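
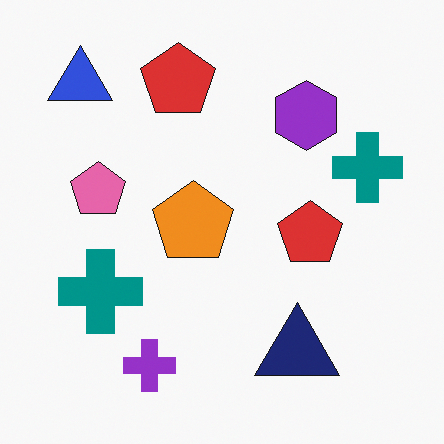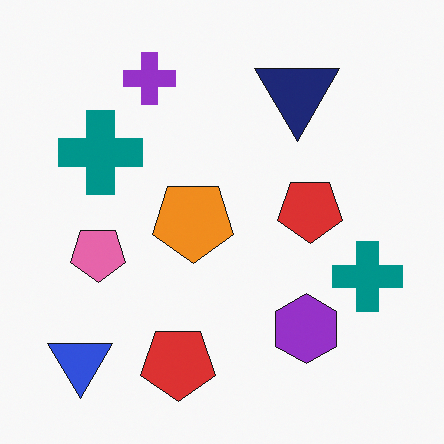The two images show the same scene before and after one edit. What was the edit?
Flipped vertically (top ↔ bottom).

The purple cross is in the bottom of the first image and the top of the second — shapes on opposite sides of the horizontal midline have swapped in a mirror flip.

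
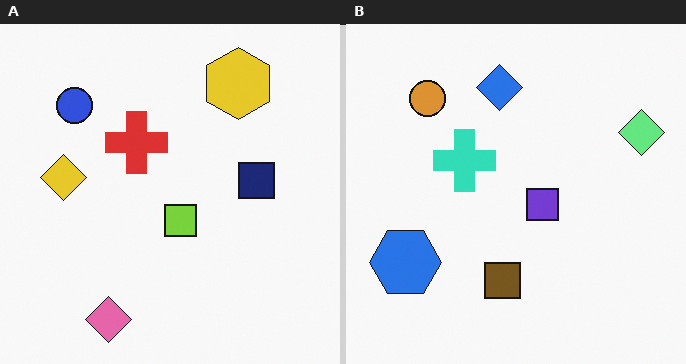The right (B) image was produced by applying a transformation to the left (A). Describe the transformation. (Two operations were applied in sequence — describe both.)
Transposed (reflected across the top-left ↔ bottom-right diagonal), then hue-shifted through roughly half the color wheel.

Shapes have swapped their row and column positions — what was in the top-right is now in the bottom-left — a diagonal reflection. Every shape's color has rotated by the same amount around the hue wheel — a uniform hue shift.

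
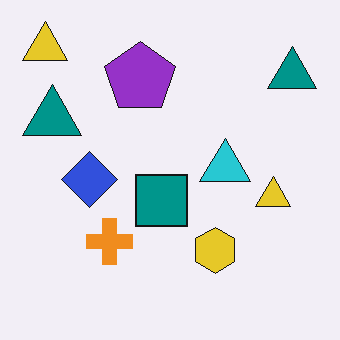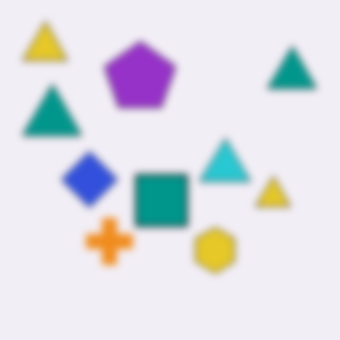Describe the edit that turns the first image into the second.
Noticeably gaussian-blurred.

Shape edges and outlines are uniformly softened across the whole image.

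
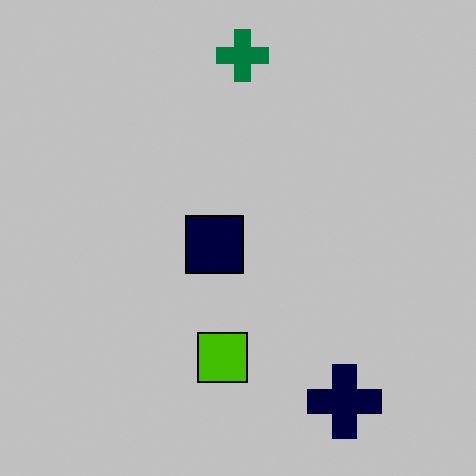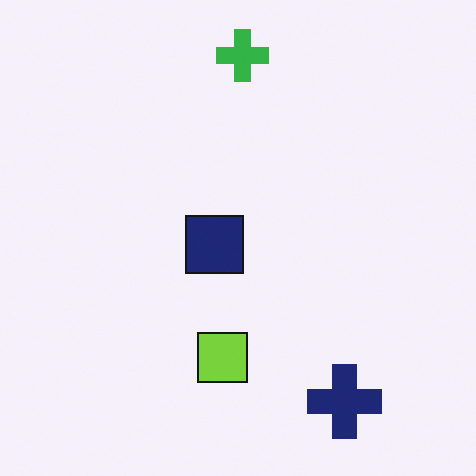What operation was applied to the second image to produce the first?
The image was heavily posterized to just a handful of flat colors.

Each flat color has snapped to a coarser quantized level — most visibly, the near-white background has dropped to a flat grey.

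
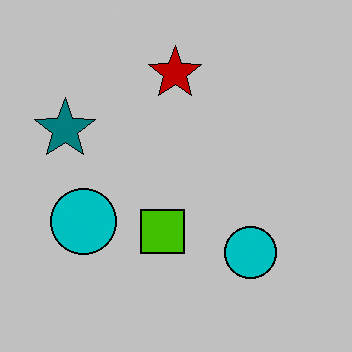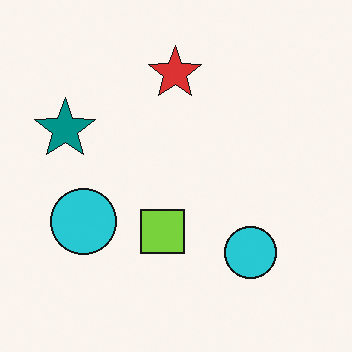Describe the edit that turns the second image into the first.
This is the original image aggressively posterized.

Each flat color has snapped to a coarser quantized level — most visibly, the near-white background has dropped to a flat grey.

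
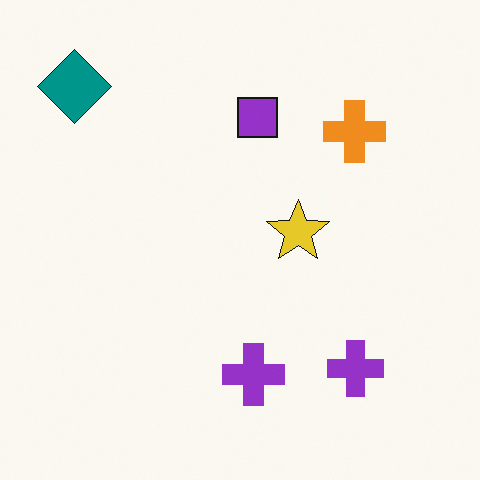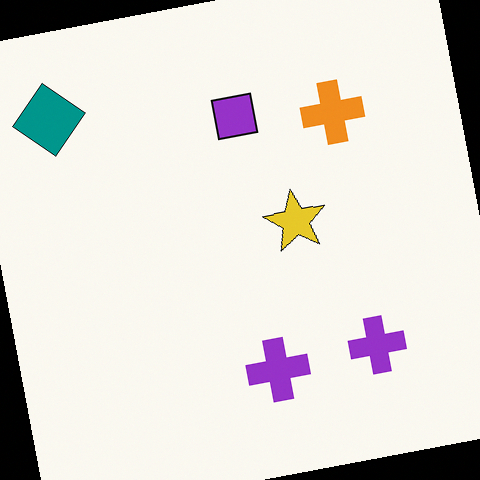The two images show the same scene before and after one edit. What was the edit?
The second image is the first rotated counter-clockwise by a small amount.

Every shape is tilted by the same angle and the image corners show triangular fill wedges — a whole-image rotation by a non-right angle.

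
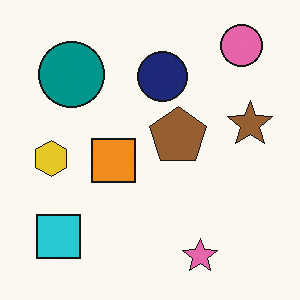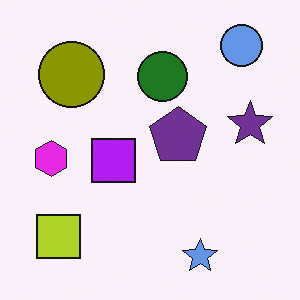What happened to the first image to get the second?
Hue-shifted through roughly half the color wheel.

Every shape's color has rotated by the same amount around the hue wheel — a uniform hue shift.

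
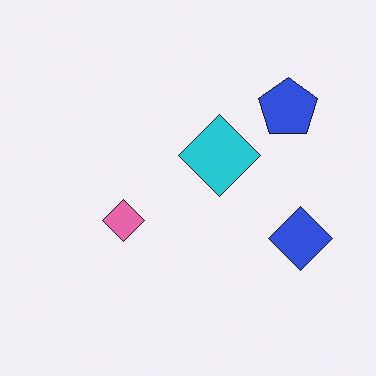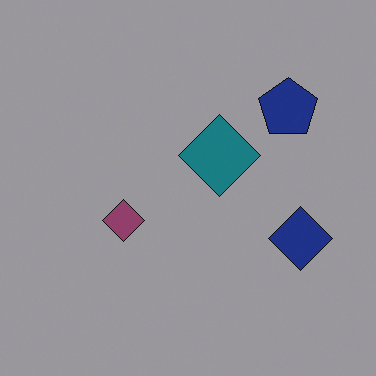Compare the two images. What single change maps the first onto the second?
The transformation is: substantially darkened.

Every pixel — background and shapes alike — is uniformly darkened.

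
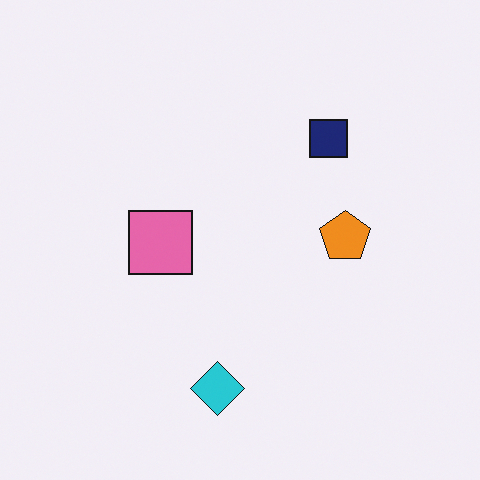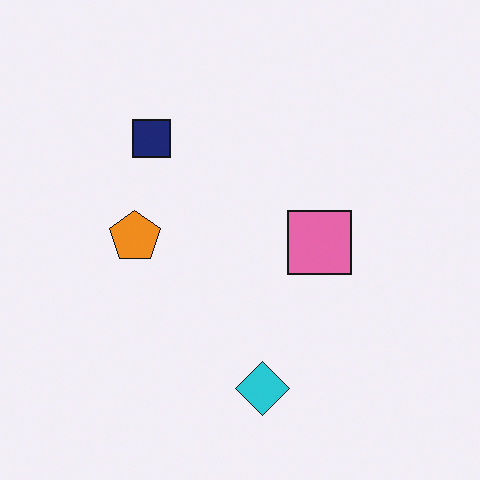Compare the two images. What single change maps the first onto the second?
The transformation is: flipped horizontally (left ↔ right).

The orange pentagon is in the right of the first image and the left of the second — shapes on opposite sides of the vertical midline have swapped in a mirror flip.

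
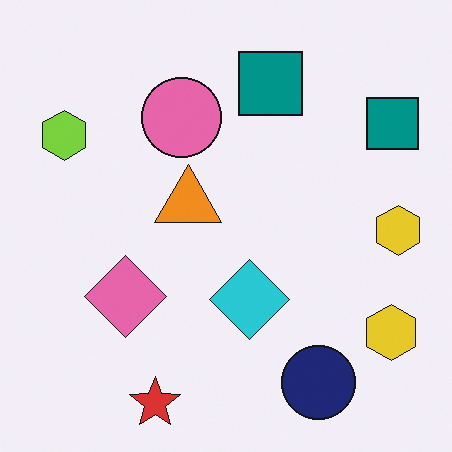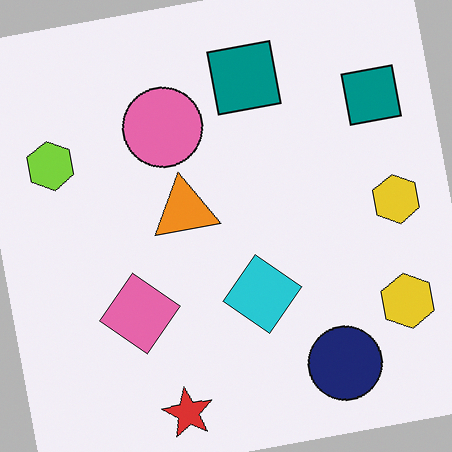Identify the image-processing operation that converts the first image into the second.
The second image is the first rotated counter-clockwise by a small amount.

Every shape is tilted by the same angle and the image corners show triangular fill wedges — a whole-image rotation by a non-right angle.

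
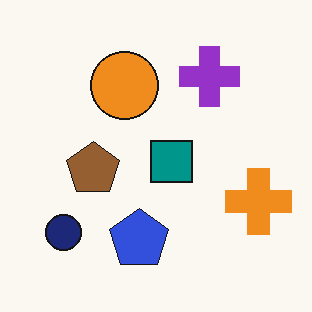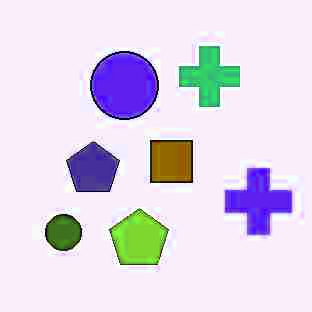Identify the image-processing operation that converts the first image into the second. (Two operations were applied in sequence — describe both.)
The second image is the first degraded with heavy JPEG compression, then hue-shifted through roughly half the color wheel.

Blocky 8×8 compression artifacts appear around shape edges and the flat background shows ringing — characteristic JPEG degradation. Every shape's color has rotated by the same amount around the hue wheel — a uniform hue shift.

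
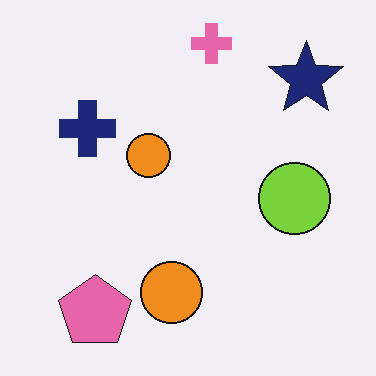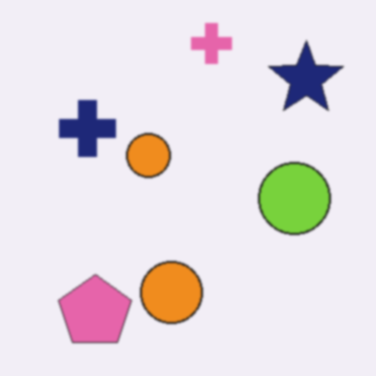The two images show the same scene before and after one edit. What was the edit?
The second image is the first slightly softened.

Shape edges and outlines are uniformly softened across the whole image.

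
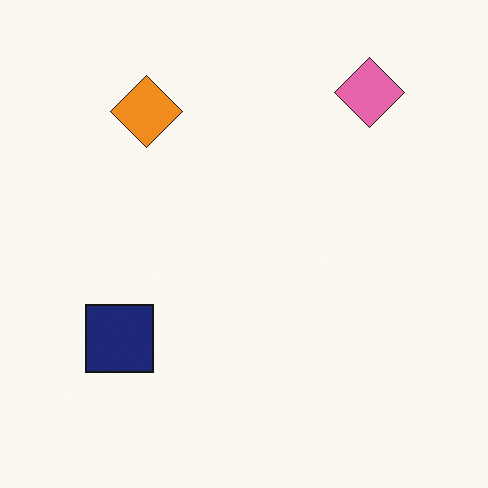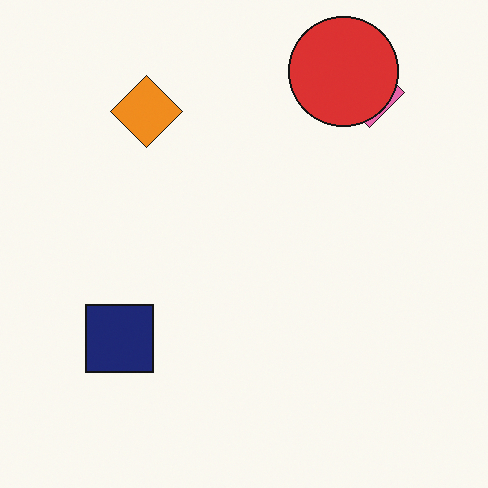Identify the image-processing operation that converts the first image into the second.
The image was overlaid with an additional red circle.

A red circle appears in the second image that is absent from the first.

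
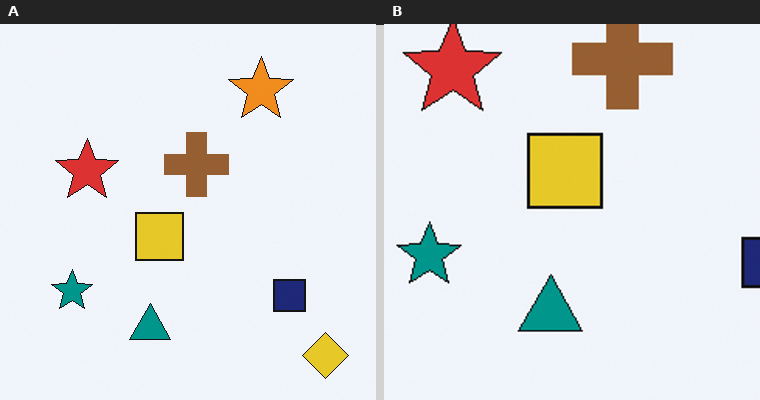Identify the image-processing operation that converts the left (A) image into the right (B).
This is the original image cropped to a modestly smaller region and rescaled.

The visible shapes are larger and the field of view is narrower; shapes near the original edges may be partly or wholly outside the frame — a crop-and-rescale.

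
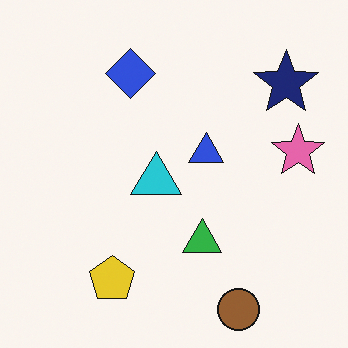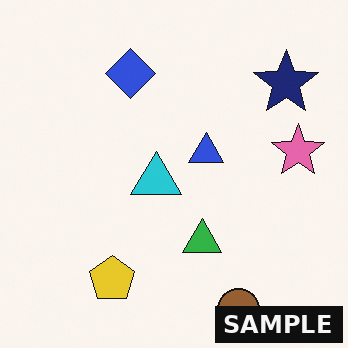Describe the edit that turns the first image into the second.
The transformation is: watermarked with the text "SAMPLE" in the lower-right corner.

A dark label reading "SAMPLE" appears in the lower-right corner.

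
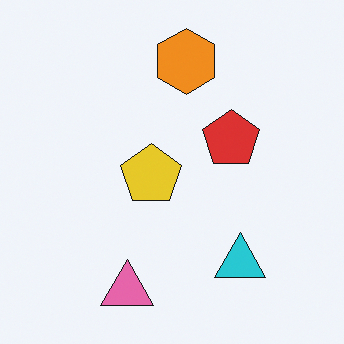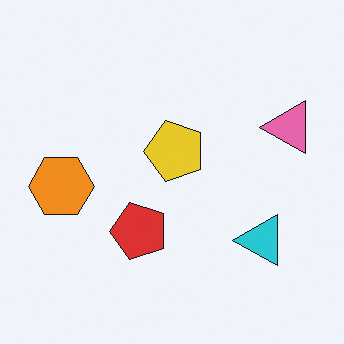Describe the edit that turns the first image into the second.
The image was transposed (reflected across the top-left ↔ bottom-right diagonal).

Shapes have swapped their row and column positions — what was in the top-right is now in the bottom-left — a diagonal reflection.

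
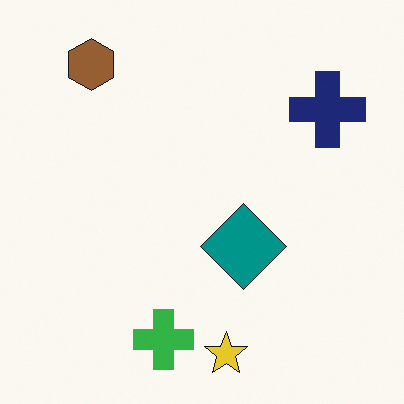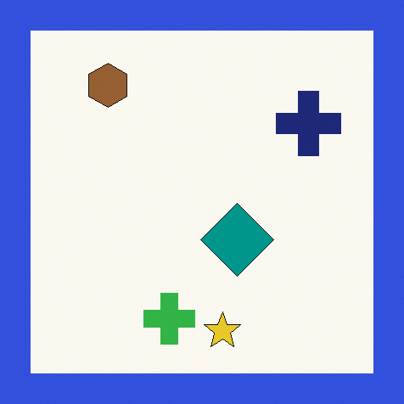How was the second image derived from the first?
Framed with a blue border.

A solid blue frame runs around the edge of the second image, with the content slightly shrunk inside it.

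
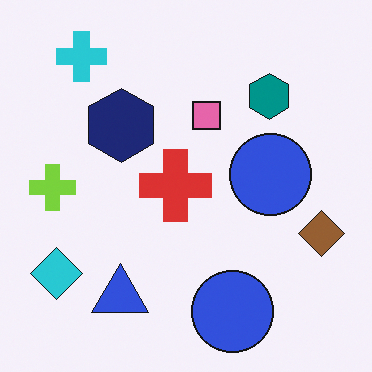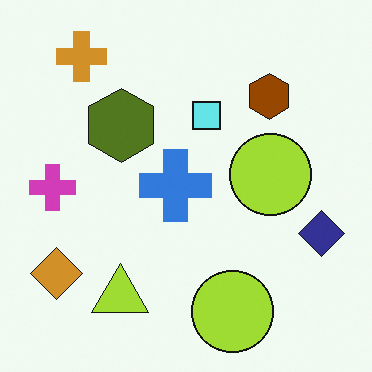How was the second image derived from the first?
The second image is the first hue-shifted through roughly half the color wheel.

Every shape's color has rotated by the same amount around the hue wheel — a uniform hue shift.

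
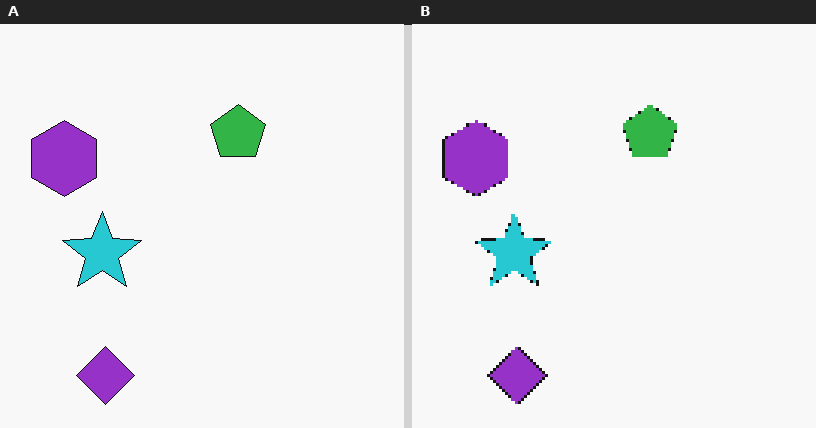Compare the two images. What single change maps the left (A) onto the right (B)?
This is the original image lightly pixelated (a mild mosaic effect).

Shapes are reduced to large square blocks; fine edges and outlines are lost — a downscale-then-upscale (mosaic) effect.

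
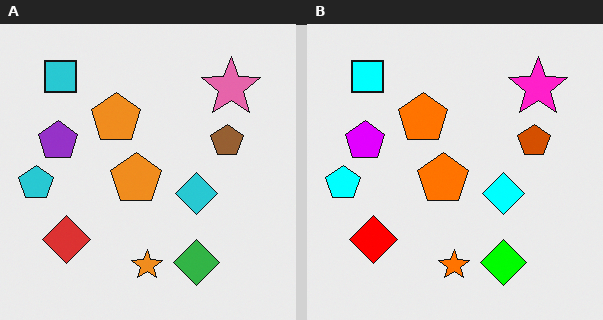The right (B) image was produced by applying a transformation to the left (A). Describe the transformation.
It was heavily oversaturated.

All colors are more vivid — a global saturation change.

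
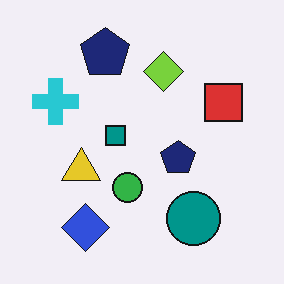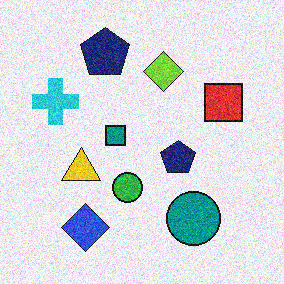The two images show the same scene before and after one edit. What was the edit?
This is the original image degraded with visible gaussian noise.

Random speckle covers the whole image, including the flat background.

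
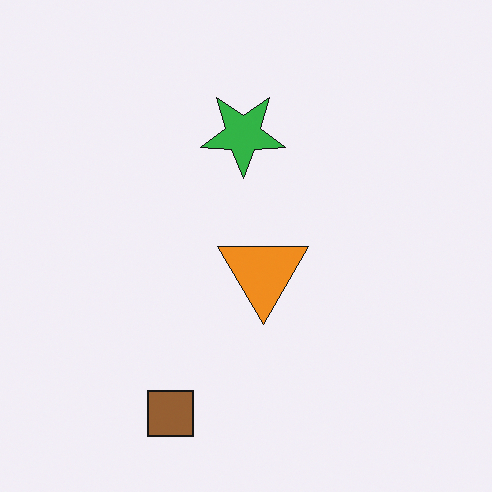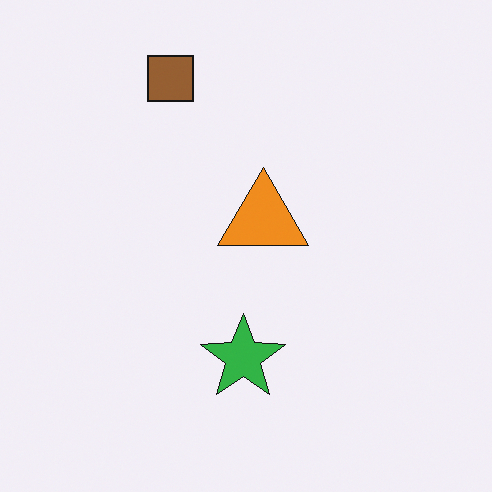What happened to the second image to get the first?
The first image is the second flipped vertically (top ↔ bottom).

The brown square is in the top of the second image and the bottom of the first — shapes on opposite sides of the horizontal midline have swapped in a mirror flip.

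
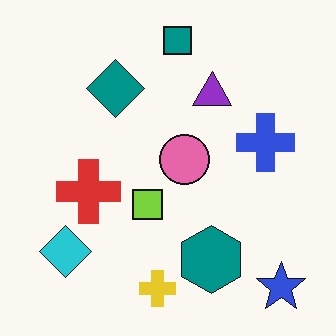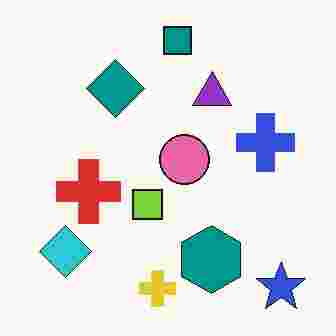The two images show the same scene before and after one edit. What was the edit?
The transformation is: degraded with heavy JPEG compression.

Blocky 8×8 compression artifacts appear around shape edges and the flat background shows ringing — characteristic JPEG degradation.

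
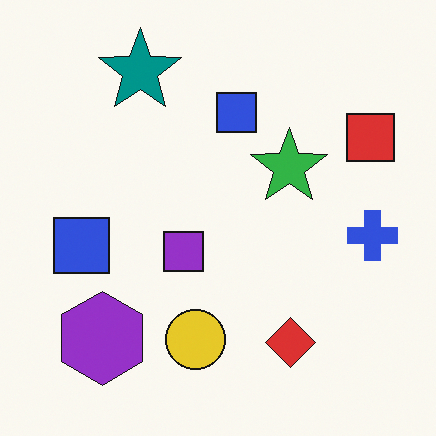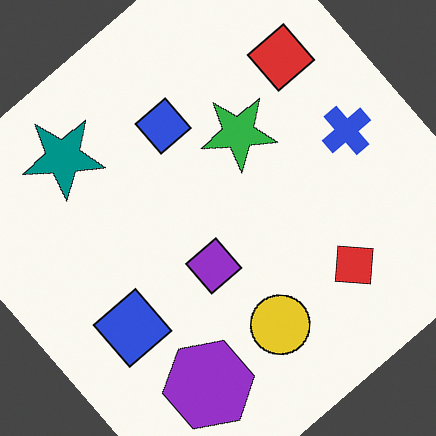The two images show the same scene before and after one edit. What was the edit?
The transformation is: rotated counter-clockwise by a large amount — several tens of degrees.

Every shape is tilted by the same angle and the image corners show triangular fill wedges — a whole-image rotation by a non-right angle.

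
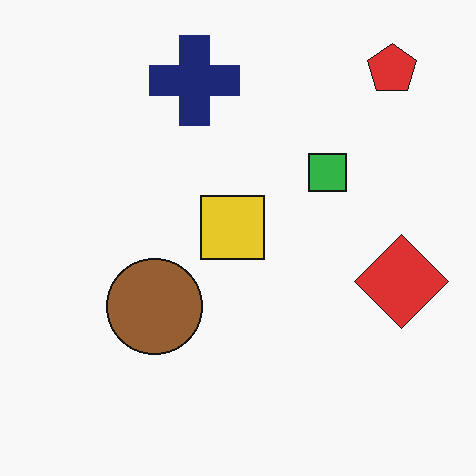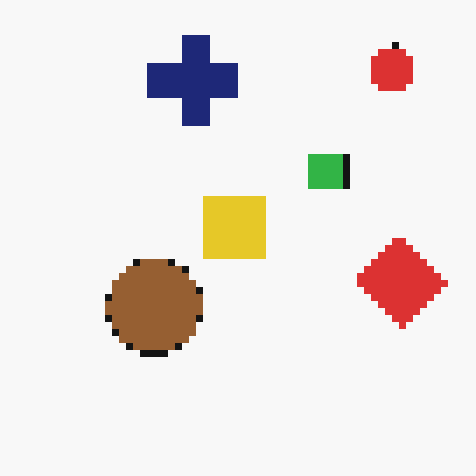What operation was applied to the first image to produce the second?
Pixelated into visible square blocks.

Shapes are reduced to large square blocks; fine edges and outlines are lost — a downscale-then-upscale (mosaic) effect.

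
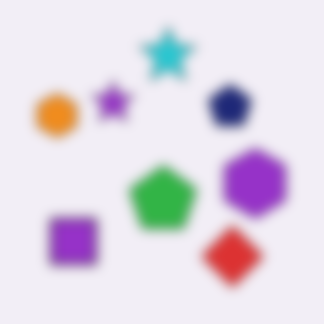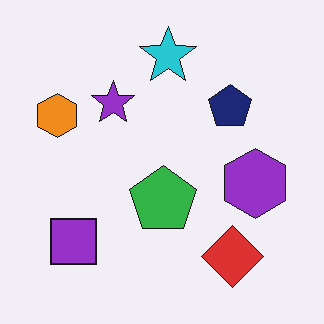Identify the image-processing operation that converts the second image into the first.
It was heavily blurred.

Shape edges and outlines are uniformly softened across the whole image.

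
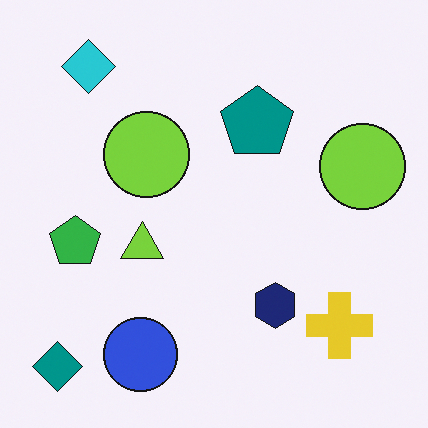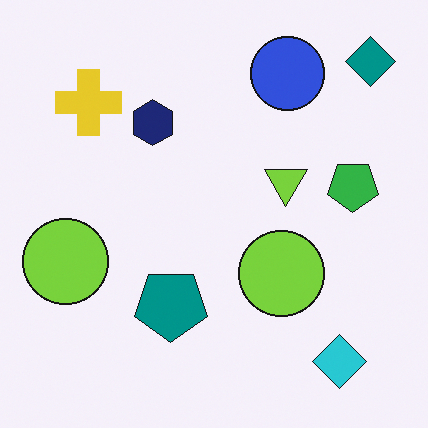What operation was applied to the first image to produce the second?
The second image is the first rotated 180°.

The teal diamond sits in the bottom-left of the first image and the top-right of the second — consistent with a whole-image 180° rotation.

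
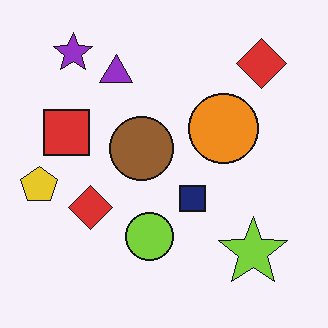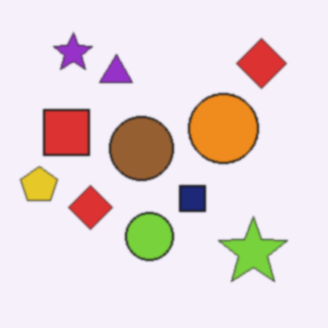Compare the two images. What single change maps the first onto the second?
This is the original image slightly softened.

Shape edges and outlines are uniformly softened across the whole image.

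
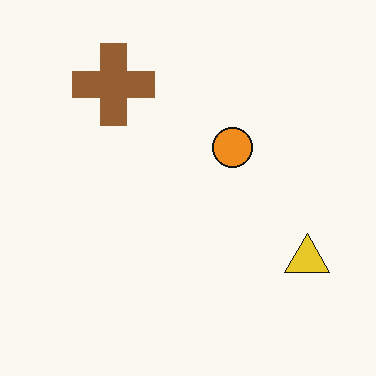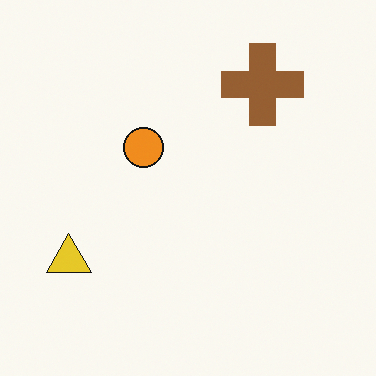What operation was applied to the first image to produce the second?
The transformation is: flipped horizontally (left ↔ right).

The yellow triangle is in the bottom-right of the first image and the bottom-left of the second — shapes on opposite sides of the vertical midline have swapped in a mirror flip.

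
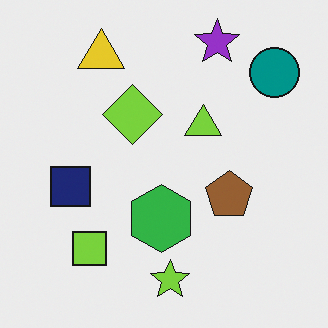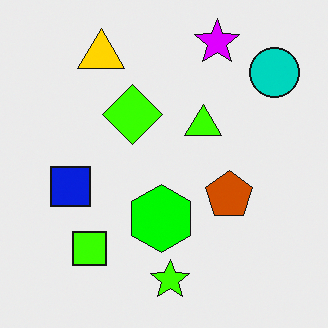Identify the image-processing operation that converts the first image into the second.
The second image is the first made much more vivid (saturation change).

All colors are more vivid — a global saturation change.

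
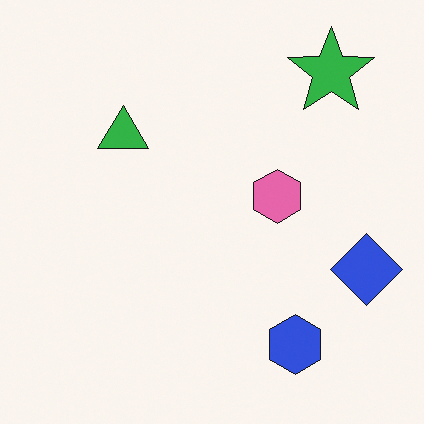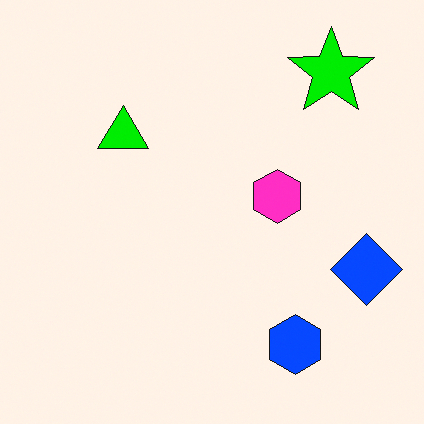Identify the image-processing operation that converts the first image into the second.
The transformation is: made much more vivid (saturation change).

All colors are more vivid — a global saturation change.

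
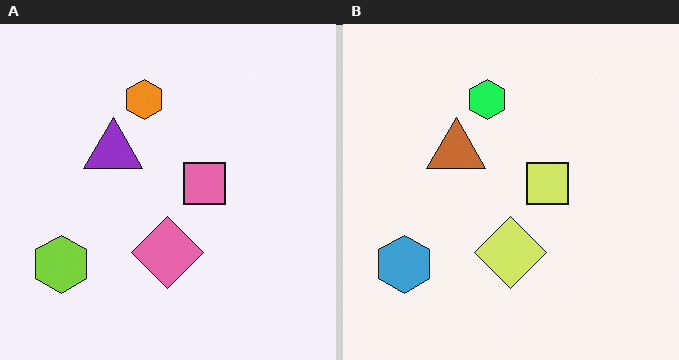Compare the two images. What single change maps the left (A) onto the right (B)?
The right (B) image is the left (A) hue-shifted noticeably.

Every shape's color has rotated by the same amount around the hue wheel — a uniform hue shift.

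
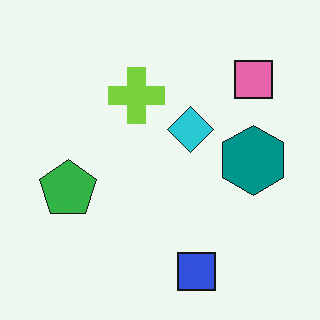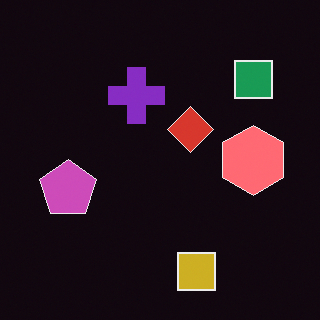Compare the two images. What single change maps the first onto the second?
The second image is the first color-inverted (negative).

The light background has become dark and every shape's color is its complement — a photographic negative.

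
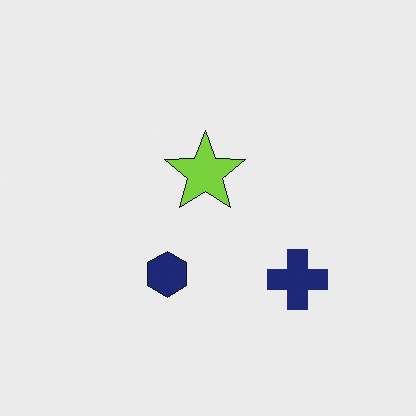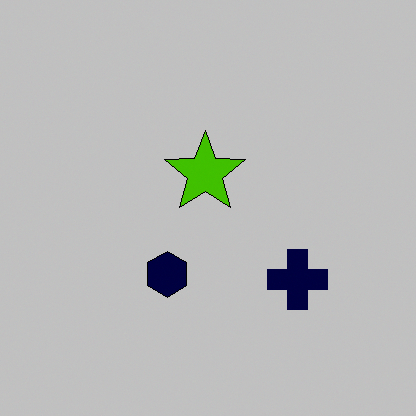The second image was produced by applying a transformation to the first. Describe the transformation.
The second image is the first heavily posterized to just a handful of flat colors.

Each flat color has snapped to a coarser quantized level — most visibly, the near-white background has dropped to a flat grey.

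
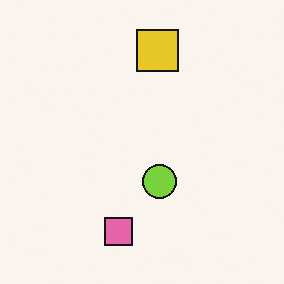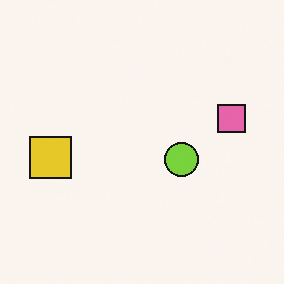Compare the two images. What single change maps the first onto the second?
The image was transposed (reflected across the top-left ↔ bottom-right diagonal).

Shapes have swapped their row and column positions — what was in the top-right is now in the bottom-left — a diagonal reflection.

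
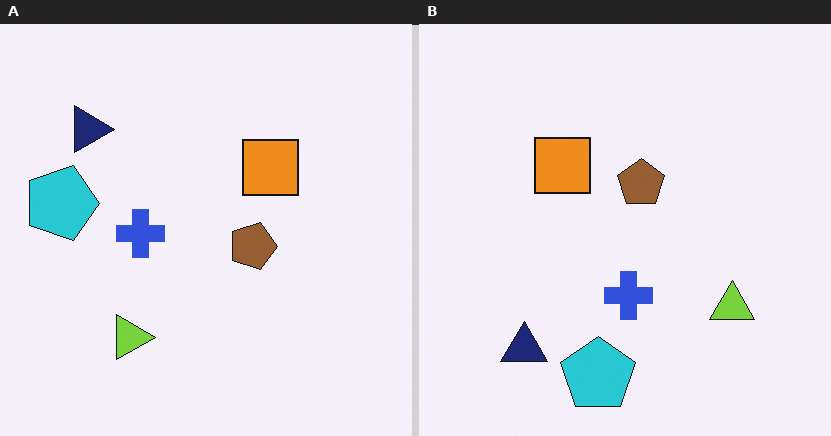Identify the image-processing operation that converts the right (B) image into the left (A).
The image was rotated 90° clockwise.

The navy triangle sits in the bottom-left of the right (B) image and the top-left of the left (A) — consistent with a whole-image 90° clockwise rotation.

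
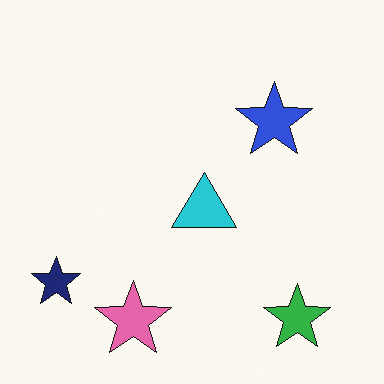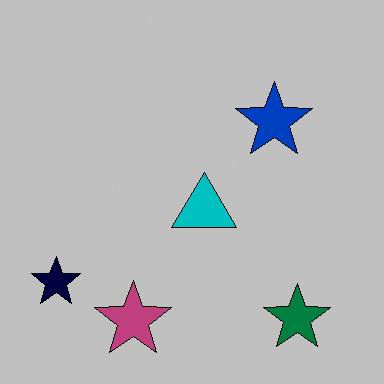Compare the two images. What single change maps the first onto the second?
It was heavily posterized to just a handful of flat colors.

Each flat color has snapped to a coarser quantized level — most visibly, the near-white background has dropped to a flat grey.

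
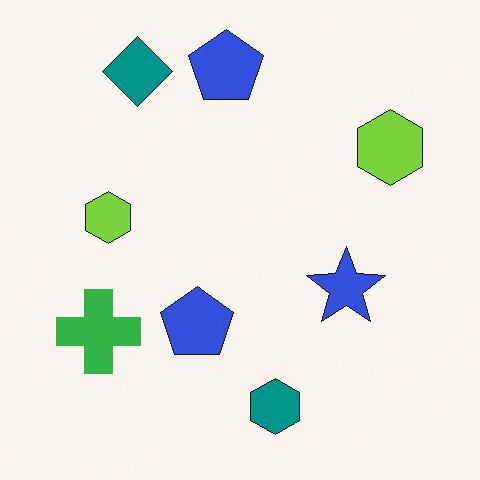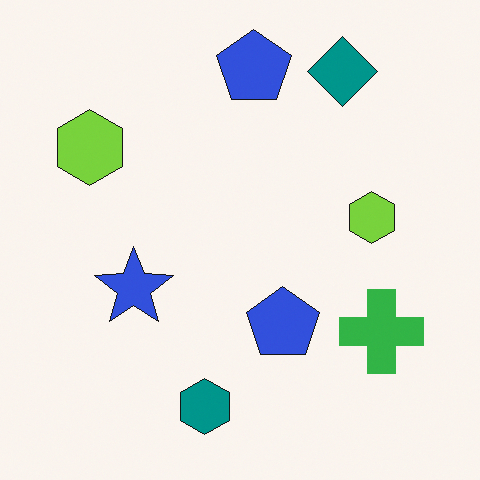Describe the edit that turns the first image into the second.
The second image is the first flipped horizontally (left ↔ right).

The green cross is in the bottom-left of the first image and the bottom-right of the second — shapes on opposite sides of the vertical midline have swapped in a mirror flip.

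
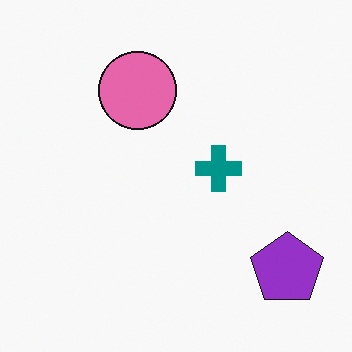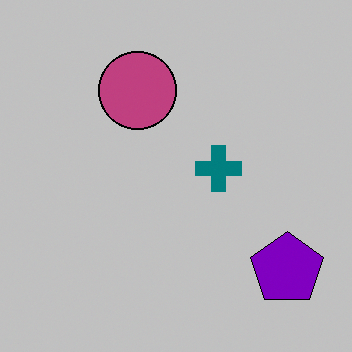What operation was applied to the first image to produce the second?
The transformation is: aggressively posterized.

Each flat color has snapped to a coarser quantized level — most visibly, the near-white background has dropped to a flat grey.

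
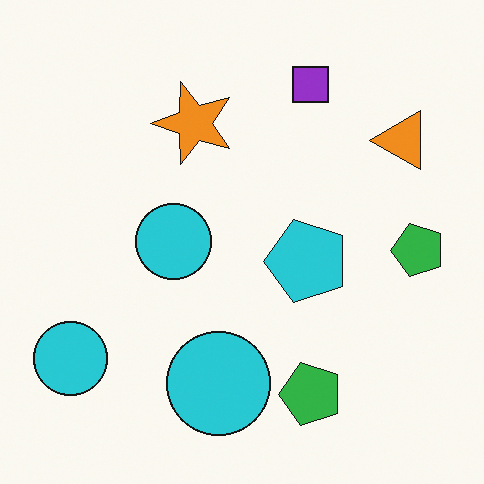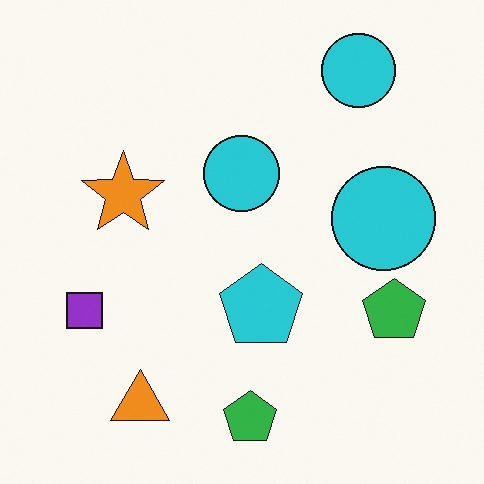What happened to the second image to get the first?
This is the original image transposed (reflected across the top-left ↔ bottom-right diagonal).

Shapes have swapped their row and column positions — what was in the top-right is now in the bottom-left — a diagonal reflection.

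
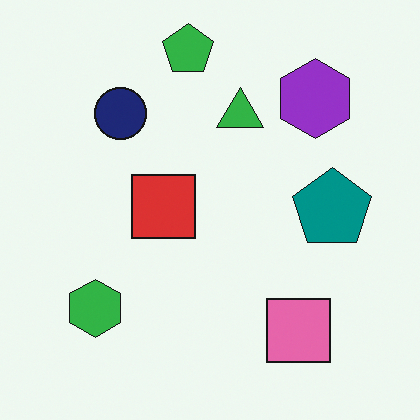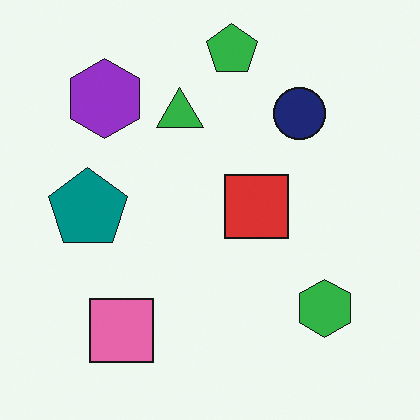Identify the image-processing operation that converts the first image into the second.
The image was flipped horizontally (left ↔ right).

The teal pentagon is in the right of the first image and the left of the second — shapes on opposite sides of the vertical midline have swapped in a mirror flip.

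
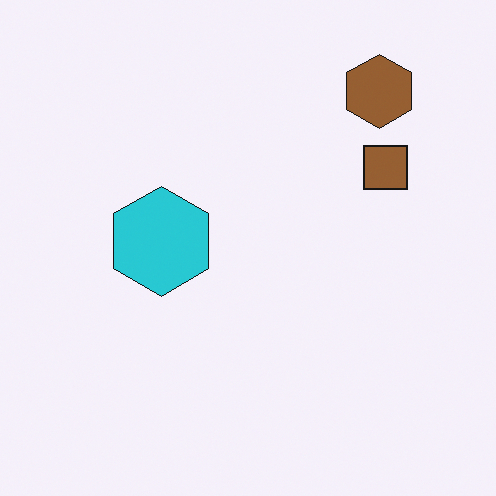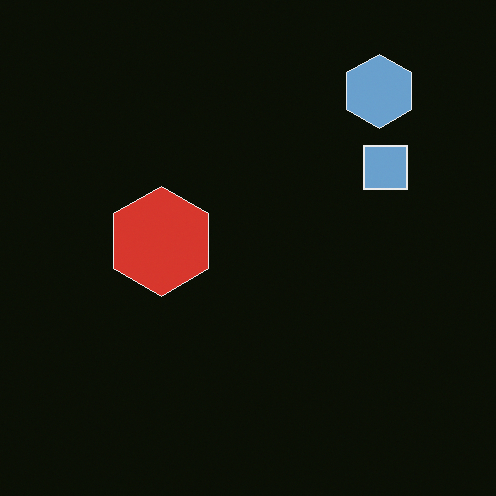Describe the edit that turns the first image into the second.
The image was color-inverted (negative).

The light background has become dark and every shape's color is its complement — a photographic negative.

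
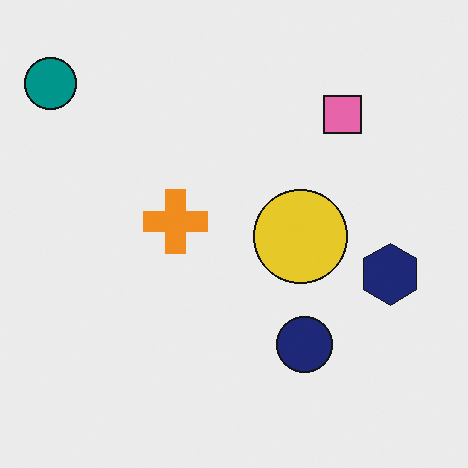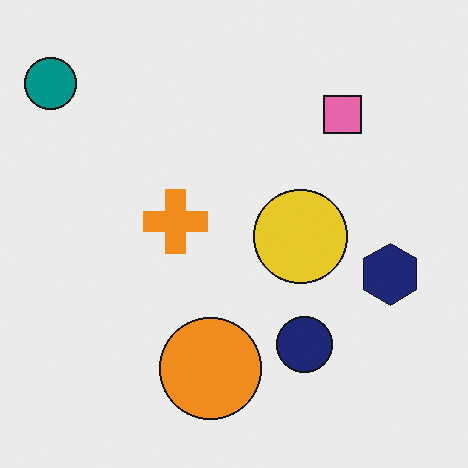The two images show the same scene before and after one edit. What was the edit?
This is the original image overlaid with an additional orange circle.

An orange circle appears in the second image that is absent from the first.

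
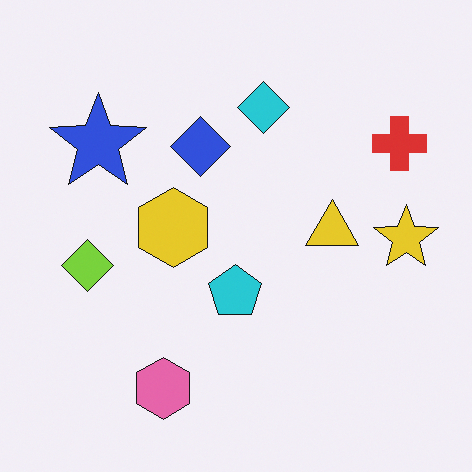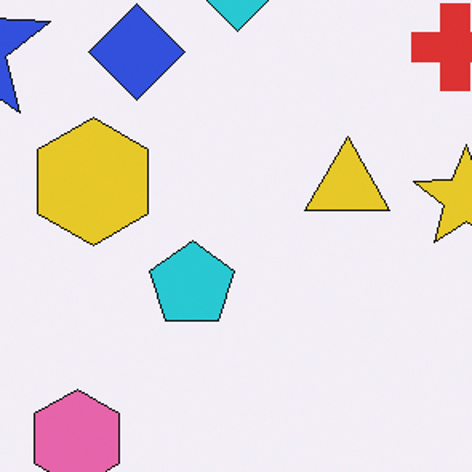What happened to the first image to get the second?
This is the original image cropped slightly and scaled back up.

The visible shapes are larger and the field of view is narrower; shapes near the original edges may be partly or wholly outside the frame — a crop-and-rescale.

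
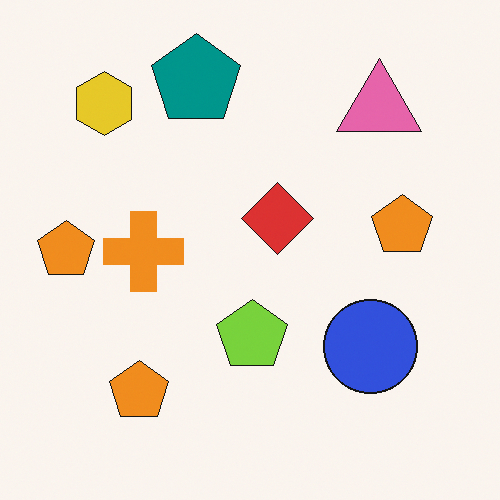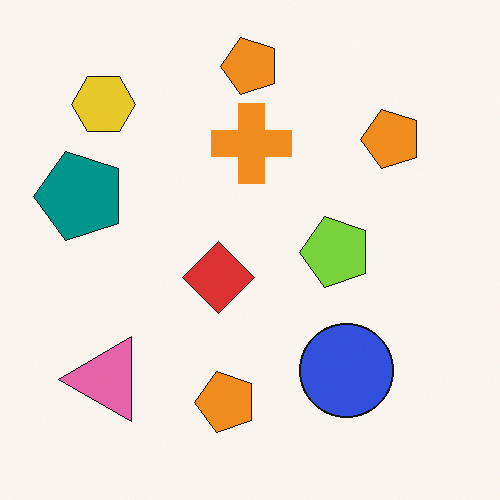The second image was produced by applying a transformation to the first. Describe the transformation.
Transposed (reflected across the top-left ↔ bottom-right diagonal).

Shapes have swapped their row and column positions — what was in the top-right is now in the bottom-left — a diagonal reflection.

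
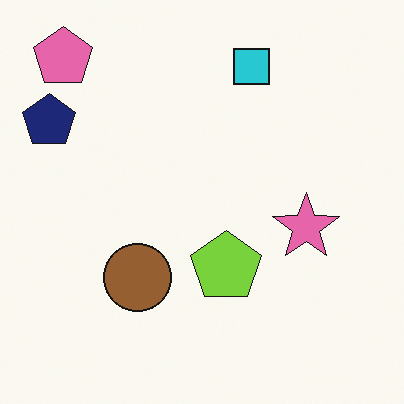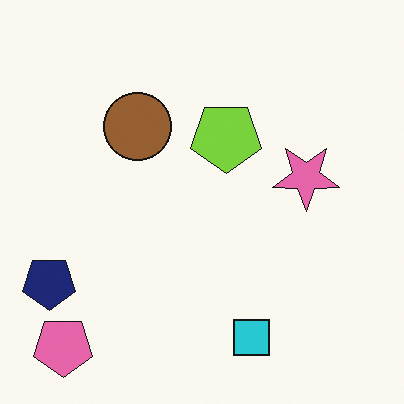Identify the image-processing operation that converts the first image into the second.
The second image is the first flipped vertically (top ↔ bottom).

The pink pentagon is in the top-left of the first image and the bottom-left of the second — shapes on opposite sides of the horizontal midline have swapped in a mirror flip.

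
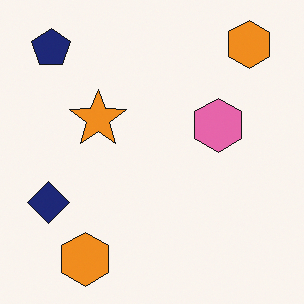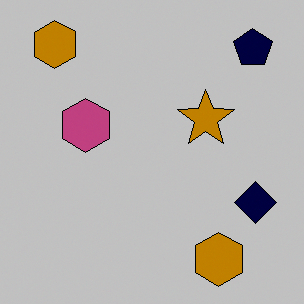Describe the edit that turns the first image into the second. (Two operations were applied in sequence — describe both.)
The image was flipped horizontally (left ↔ right), then heavily posterized to just a handful of flat colors.

The navy diamond is in the left of the first image and the right of the second — shapes on opposite sides of the vertical midline have swapped in a mirror flip. Each flat color has snapped to a coarser quantized level — most visibly, the near-white background has dropped to a flat grey.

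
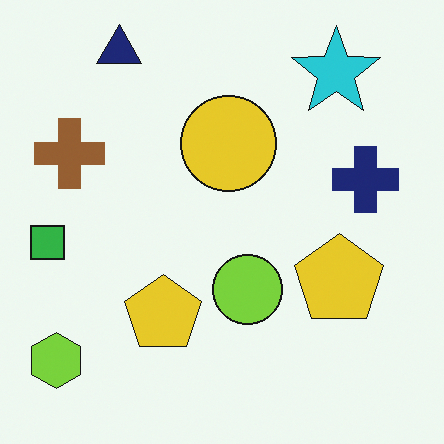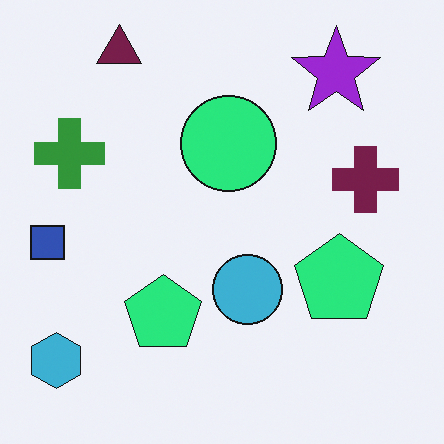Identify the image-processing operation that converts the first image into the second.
Hue-shifted noticeably.

Every shape's color has rotated by the same amount around the hue wheel — a uniform hue shift.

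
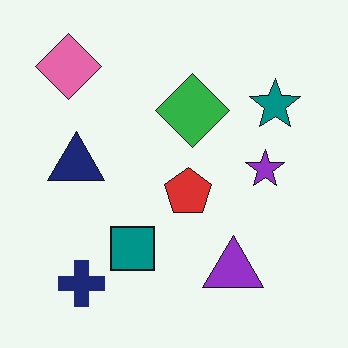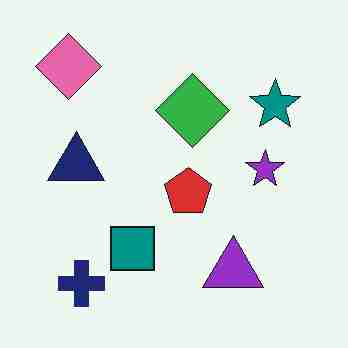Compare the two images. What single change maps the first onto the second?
The transformation is: degraded with heavy JPEG compression.

Blocky 8×8 compression artifacts appear around shape edges and the flat background shows ringing — characteristic JPEG degradation.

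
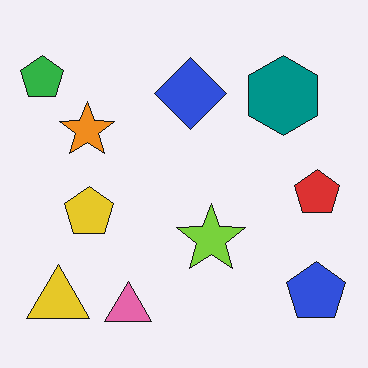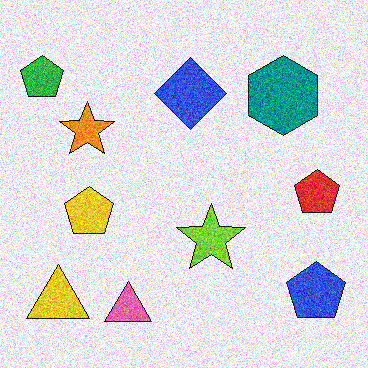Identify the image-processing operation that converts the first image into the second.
This is the original image degraded with a thick layer of grain.

Random speckle covers the whole image, including the flat background.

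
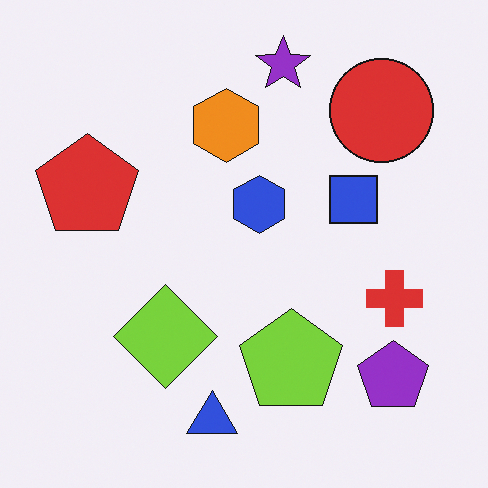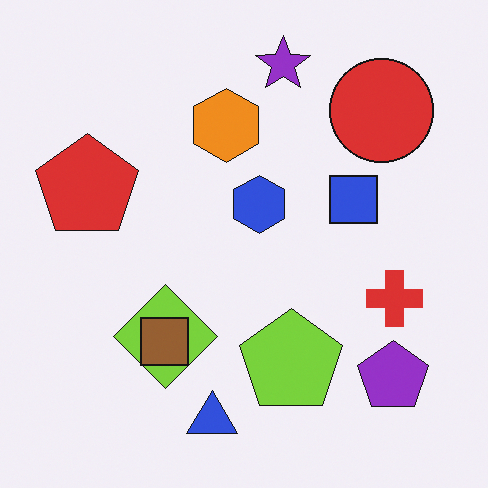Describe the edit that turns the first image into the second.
The transformation is: overlaid with an additional brown square.

A brown square appears in the second image that is absent from the first.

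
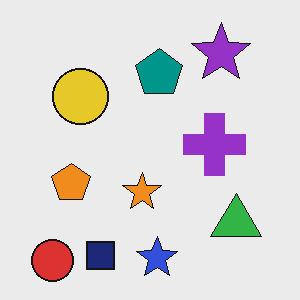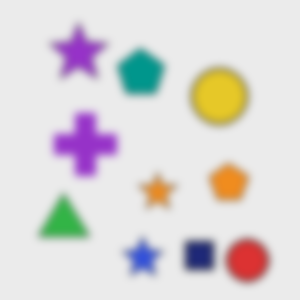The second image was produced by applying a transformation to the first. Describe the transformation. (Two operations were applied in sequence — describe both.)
The second image is the first flipped horizontally (left ↔ right), then noticeably gaussian-blurred.

The red circle is in the bottom-left of the first image and the bottom-right of the second — shapes on opposite sides of the vertical midline have swapped in a mirror flip. Shape edges and outlines are uniformly softened across the whole image.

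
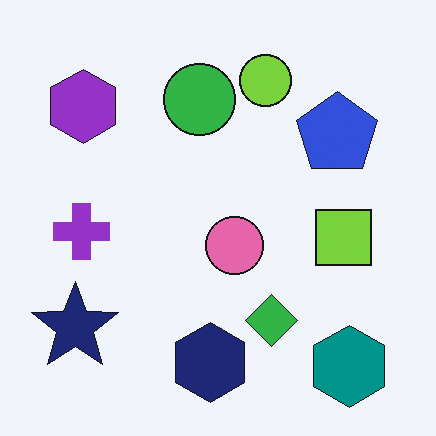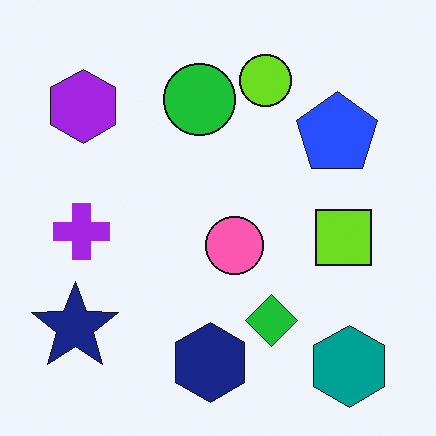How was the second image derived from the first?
Slightly oversaturated.

All colors are more vivid — a global saturation change.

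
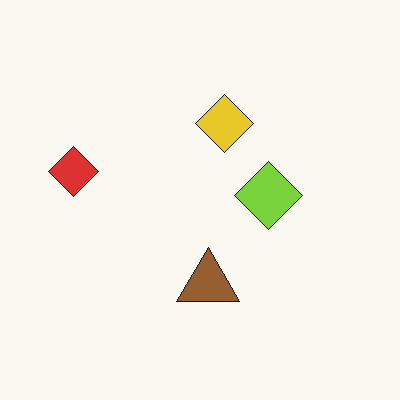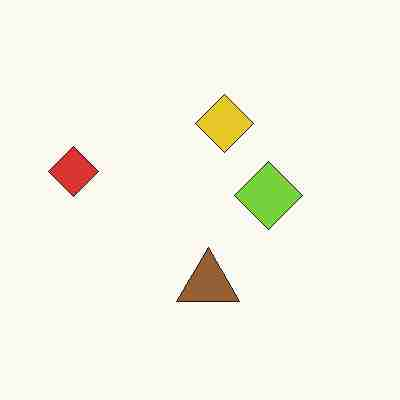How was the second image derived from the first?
This is the original image heavily JPEG-compressed with obvious blocking artifacts.

Blocky 8×8 compression artifacts appear around shape edges and the flat background shows ringing — characteristic JPEG degradation.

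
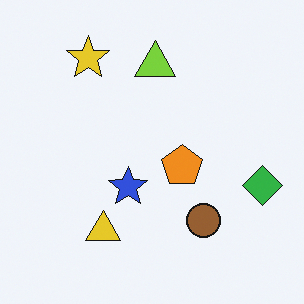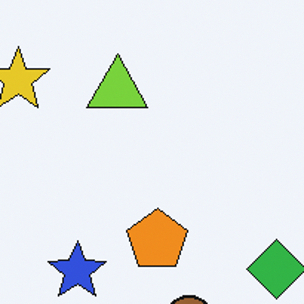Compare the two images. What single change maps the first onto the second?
The image was cropped to a modestly smaller region and rescaled.

The visible shapes are larger and the field of view is narrower; shapes near the original edges may be partly or wholly outside the frame — a crop-and-rescale.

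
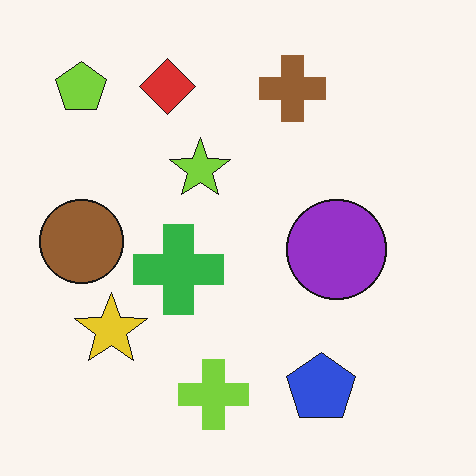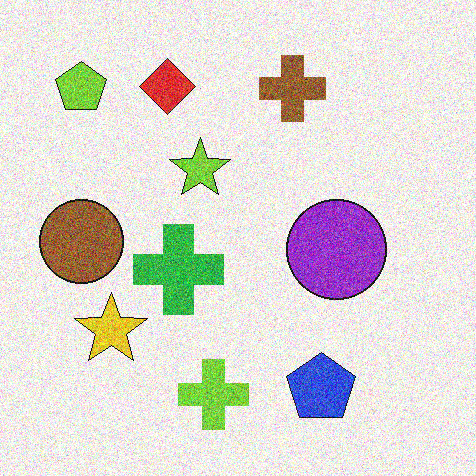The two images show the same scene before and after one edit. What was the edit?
The image was degraded with heavy additive noise.

Random speckle covers the whole image, including the flat background.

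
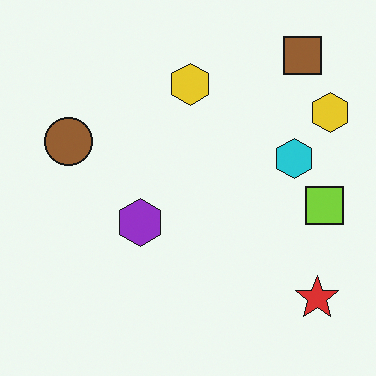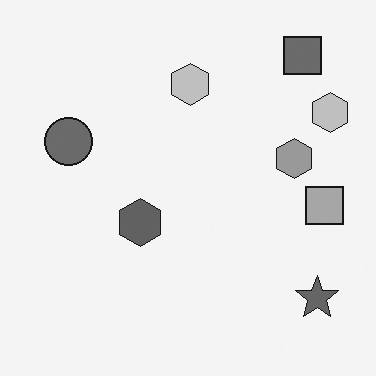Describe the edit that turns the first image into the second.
This is the original image converted to grayscale.

All color is removed — every shape is now a shade of grey.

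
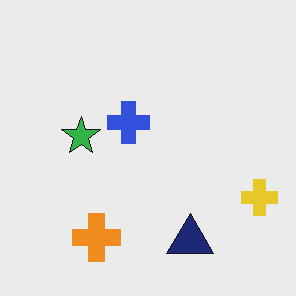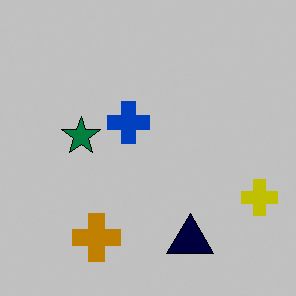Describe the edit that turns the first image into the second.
The image was heavily posterized to just a handful of flat colors.

Each flat color has snapped to a coarser quantized level — most visibly, the near-white background has dropped to a flat grey.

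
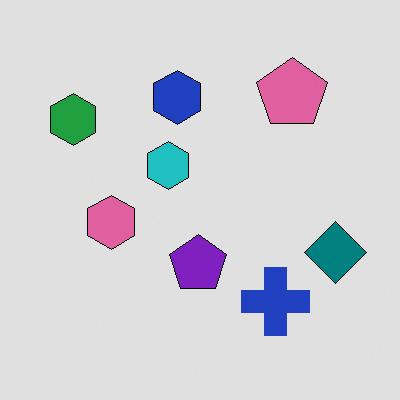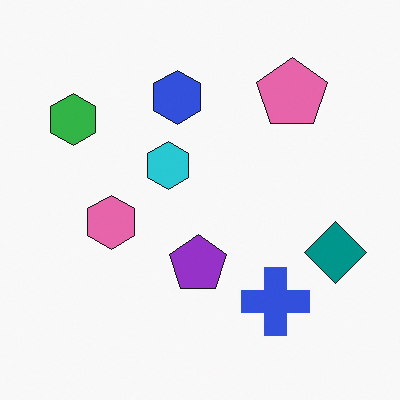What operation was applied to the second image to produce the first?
This is the original image posterized to a reduced palette.

Each flat color has snapped to a coarser quantized level — most visibly, the near-white background has dropped to a flat grey.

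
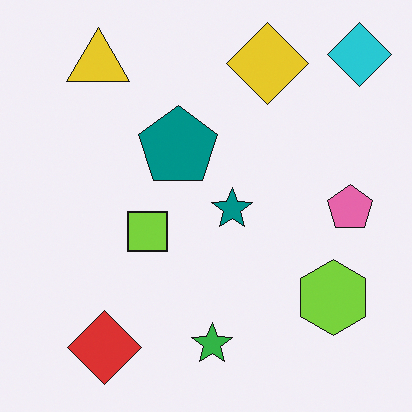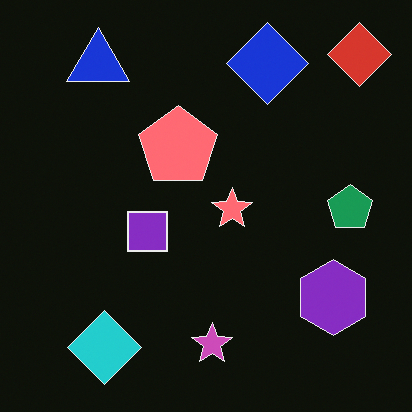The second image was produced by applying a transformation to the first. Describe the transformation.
It was color-inverted (negative).

The light background has become dark and every shape's color is its complement — a photographic negative.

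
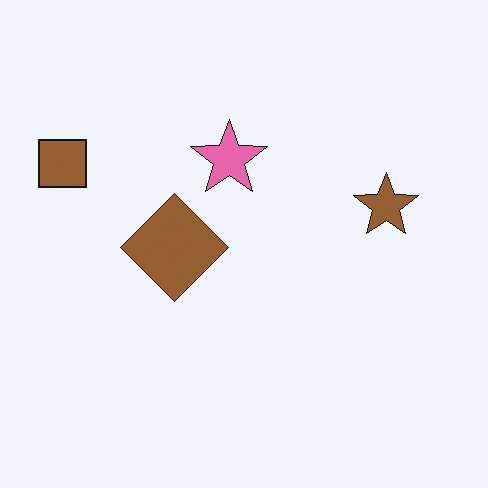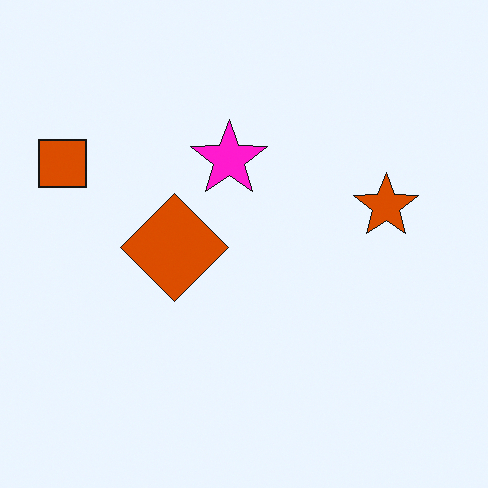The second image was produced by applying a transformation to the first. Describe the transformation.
This is the original image made much more vivid (saturation change).

All colors are more vivid — a global saturation change.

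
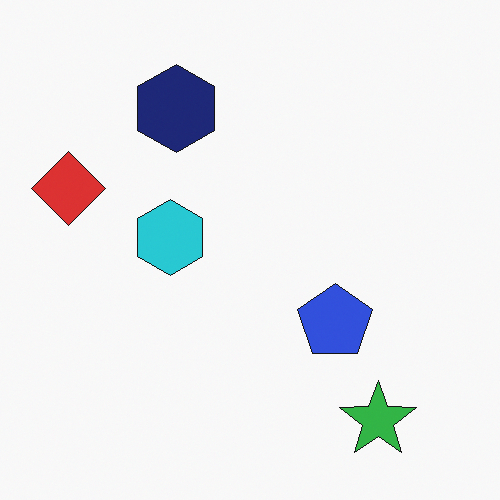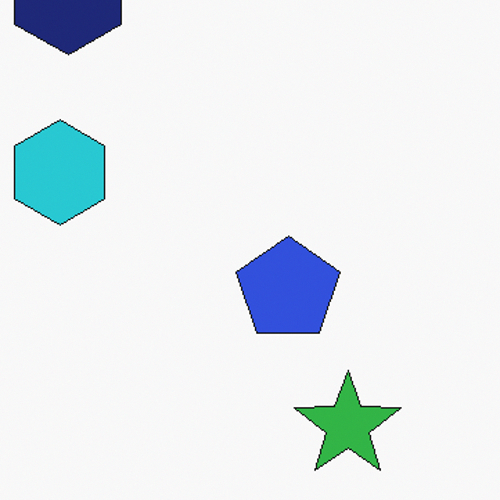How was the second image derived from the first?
The second image is the first cropped to a modestly smaller region and rescaled.

The visible shapes are larger and the field of view is narrower; shapes near the original edges may be partly or wholly outside the frame — a crop-and-rescale.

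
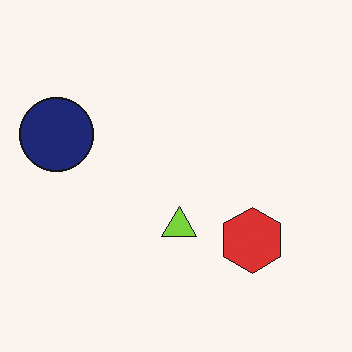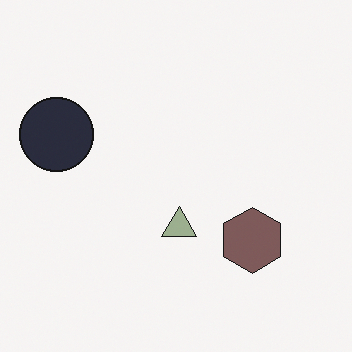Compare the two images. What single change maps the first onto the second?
The second image is the first heavily desaturated.

All colors are more muted and greyish — a global saturation change.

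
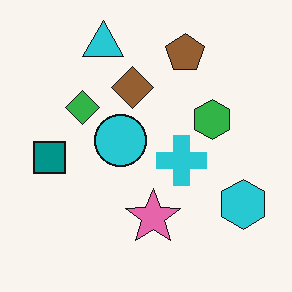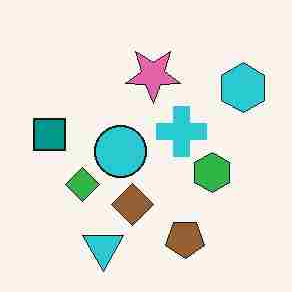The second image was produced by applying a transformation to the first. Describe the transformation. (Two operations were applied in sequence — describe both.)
The second image is the first degraded with heavy JPEG compression, then flipped vertically (top ↔ bottom).

Blocky 8×8 compression artifacts appear around shape edges and the flat background shows ringing — characteristic JPEG degradation. The cyan triangle is in the top of the first image and the bottom of the second — shapes on opposite sides of the horizontal midline have swapped in a mirror flip.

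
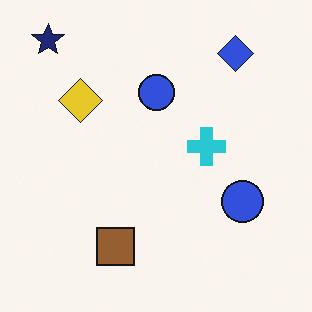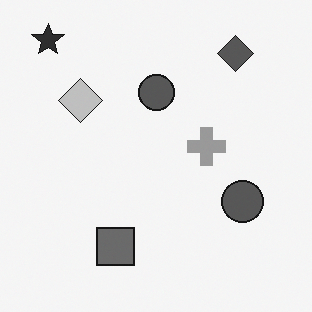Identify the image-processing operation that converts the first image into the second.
The second image is the first converted to grayscale.

All color is removed — every shape is now a shade of grey.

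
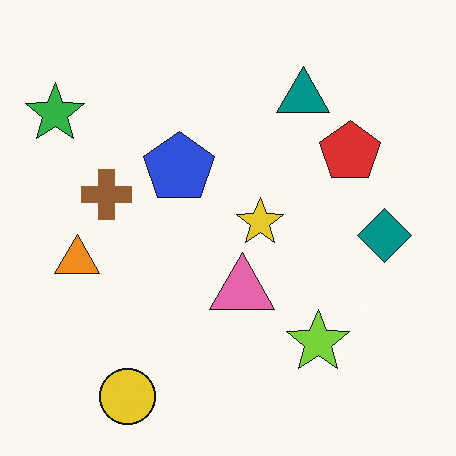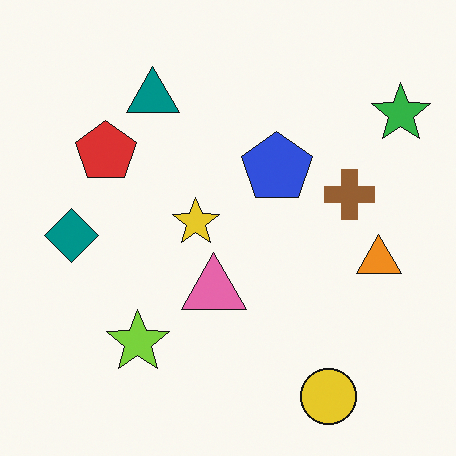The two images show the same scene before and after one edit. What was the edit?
It was flipped horizontally (left ↔ right).

The green star is in the top-left of the first image and the top-right of the second — shapes on opposite sides of the vertical midline have swapped in a mirror flip.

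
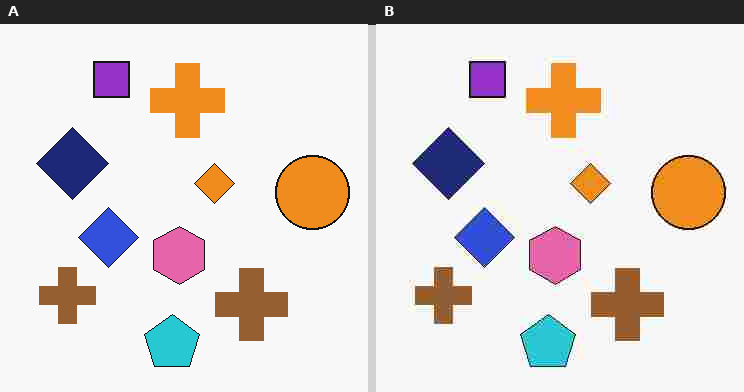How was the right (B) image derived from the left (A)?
It was heavily JPEG-compressed with obvious blocking artifacts.

Blocky 8×8 compression artifacts appear around shape edges and the flat background shows ringing — characteristic JPEG degradation.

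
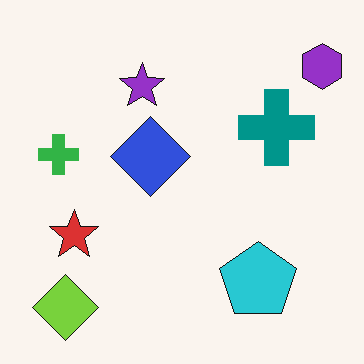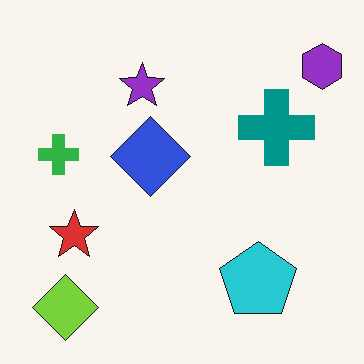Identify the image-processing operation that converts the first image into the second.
The transformation is: JPEG-compressed with visible artifacts.

Blocky 8×8 compression artifacts appear around shape edges and the flat background shows ringing — characteristic JPEG degradation.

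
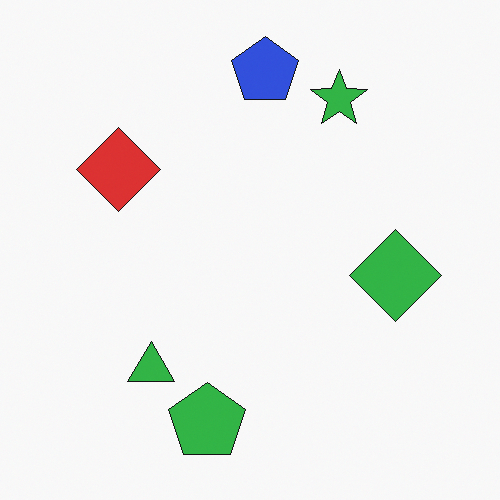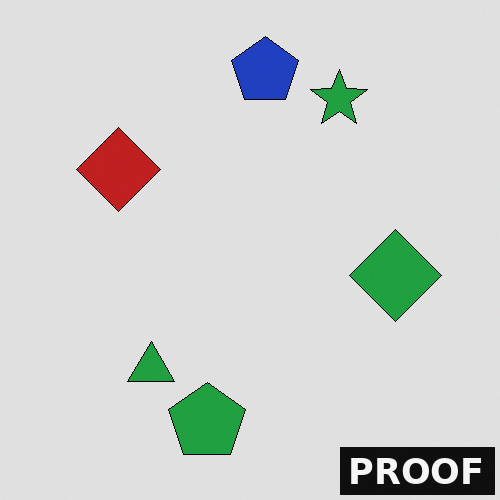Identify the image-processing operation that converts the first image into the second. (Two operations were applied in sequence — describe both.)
Posterized to a reduced palette, then watermarked with the text "PROOF" in the lower-right corner.

Each flat color has snapped to a coarser quantized level — most visibly, the near-white background has dropped to a flat grey. A dark label reading "PROOF" appears in the lower-right corner.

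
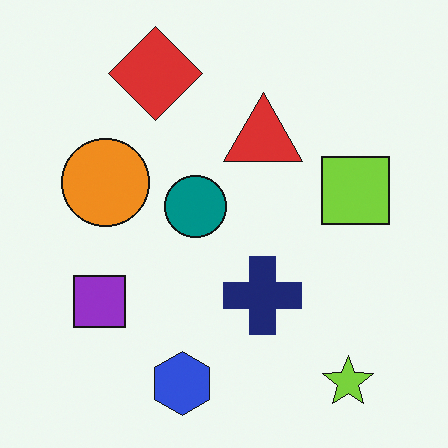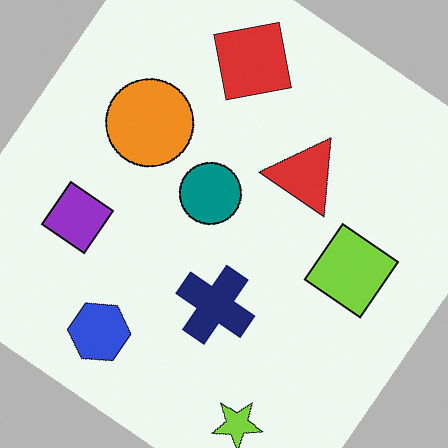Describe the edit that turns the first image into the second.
The image was rotated clockwise by a large amount — several tens of degrees.

Every shape is tilted by the same angle and the image corners show triangular fill wedges — a whole-image rotation by a non-right angle.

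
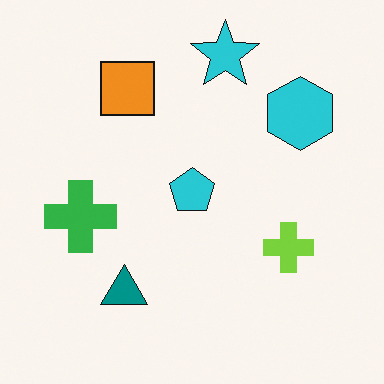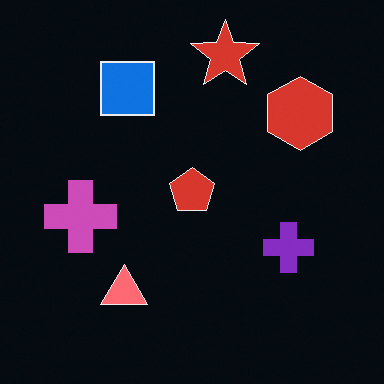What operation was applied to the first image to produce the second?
The transformation is: color-inverted (negative).

The light background has become dark and every shape's color is its complement — a photographic negative.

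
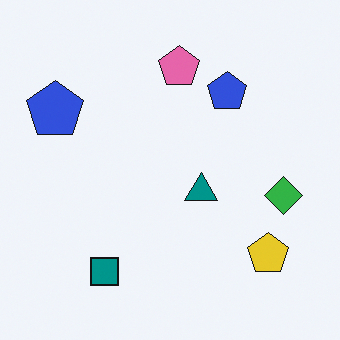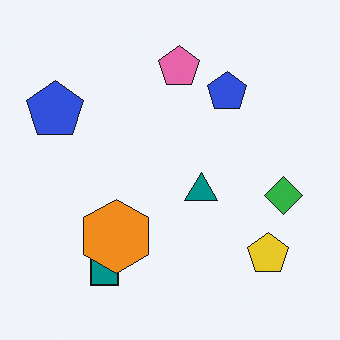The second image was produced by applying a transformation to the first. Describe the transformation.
The transformation is: overlaid with an additional orange hexagon.

An orange hexagon appears in the second image that is absent from the first.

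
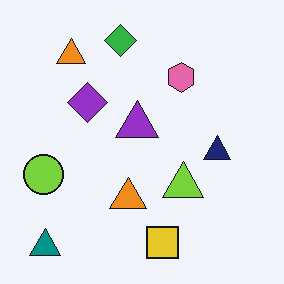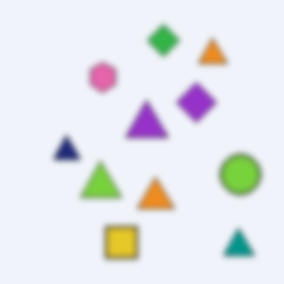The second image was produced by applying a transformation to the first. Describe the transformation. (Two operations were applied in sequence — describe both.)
Noticeably gaussian-blurred, then flipped horizontally (left ↔ right).

Shape edges and outlines are uniformly softened across the whole image. The lime circle is in the left of the first image and the right of the second — shapes on opposite sides of the vertical midline have swapped in a mirror flip.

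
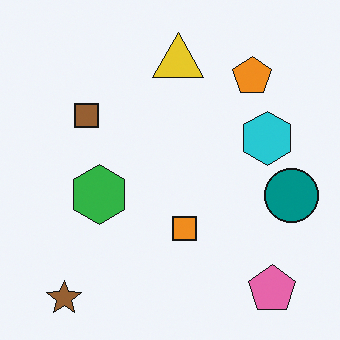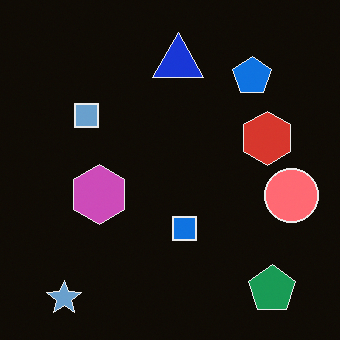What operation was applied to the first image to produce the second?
The second image is the first color-inverted (negative).

The light background has become dark and every shape's color is its complement — a photographic negative.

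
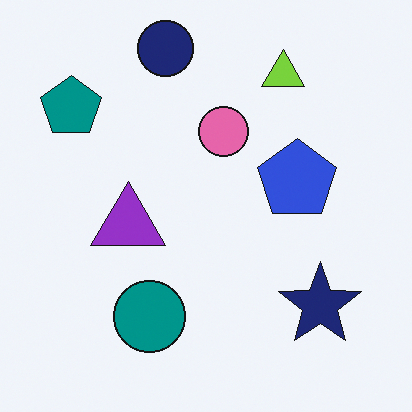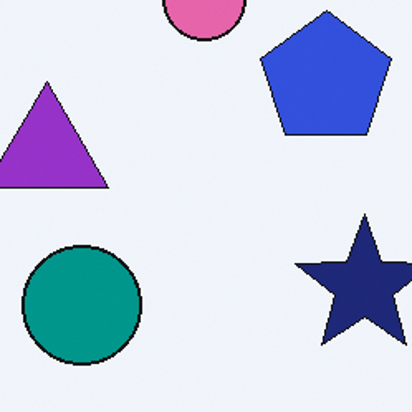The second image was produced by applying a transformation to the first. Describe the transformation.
This is the original image cropped to a noticeably smaller region and rescaled.

The visible shapes are larger and the field of view is narrower; shapes near the original edges may be partly or wholly outside the frame — a crop-and-rescale.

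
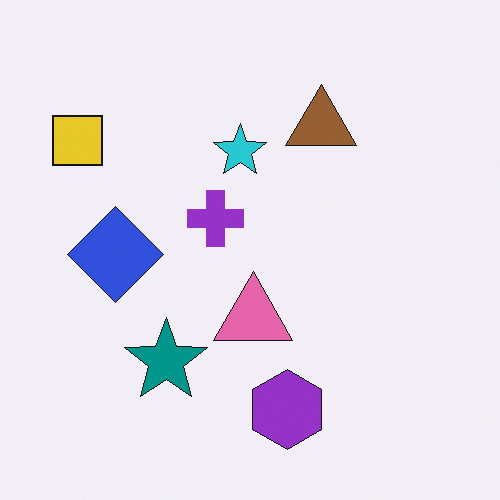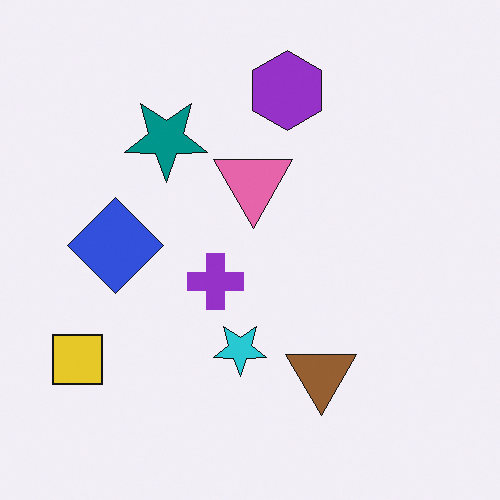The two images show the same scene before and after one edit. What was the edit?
The transformation is: flipped vertically (top ↔ bottom).

The purple hexagon is in the bottom of the first image and the top of the second — shapes on opposite sides of the horizontal midline have swapped in a mirror flip.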